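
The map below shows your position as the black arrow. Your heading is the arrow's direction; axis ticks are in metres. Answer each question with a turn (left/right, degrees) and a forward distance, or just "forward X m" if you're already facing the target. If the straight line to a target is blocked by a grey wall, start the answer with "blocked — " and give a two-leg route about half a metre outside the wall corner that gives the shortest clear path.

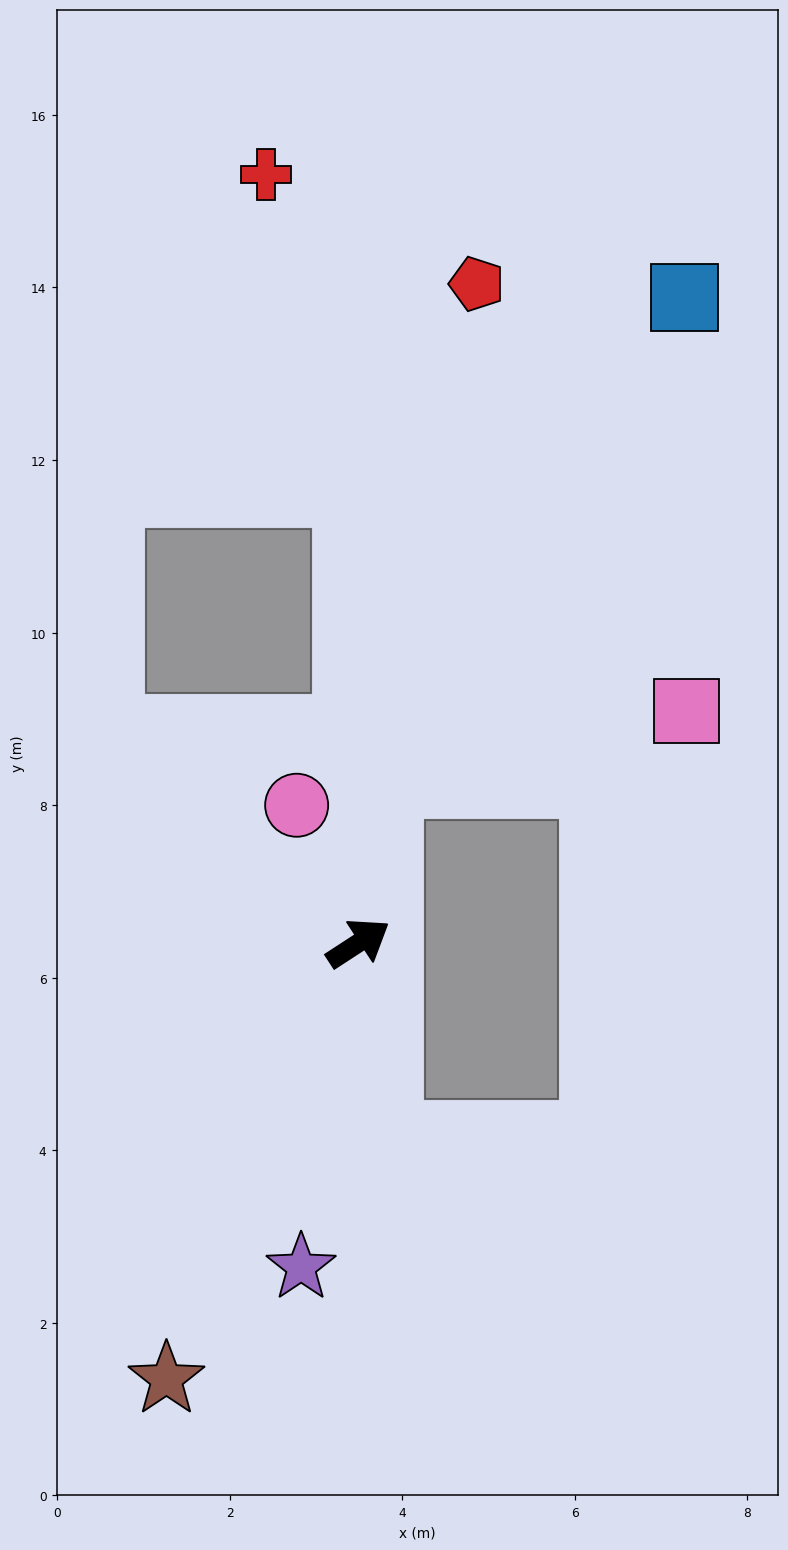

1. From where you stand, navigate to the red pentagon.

turn left 47°, forward 7.8 m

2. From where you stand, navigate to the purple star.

turn right 133°, forward 3.8 m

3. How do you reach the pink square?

blocked — turn left 47°, forward 1.9 m, then turn right 67°, forward 3.6 m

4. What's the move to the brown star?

turn right 147°, forward 5.5 m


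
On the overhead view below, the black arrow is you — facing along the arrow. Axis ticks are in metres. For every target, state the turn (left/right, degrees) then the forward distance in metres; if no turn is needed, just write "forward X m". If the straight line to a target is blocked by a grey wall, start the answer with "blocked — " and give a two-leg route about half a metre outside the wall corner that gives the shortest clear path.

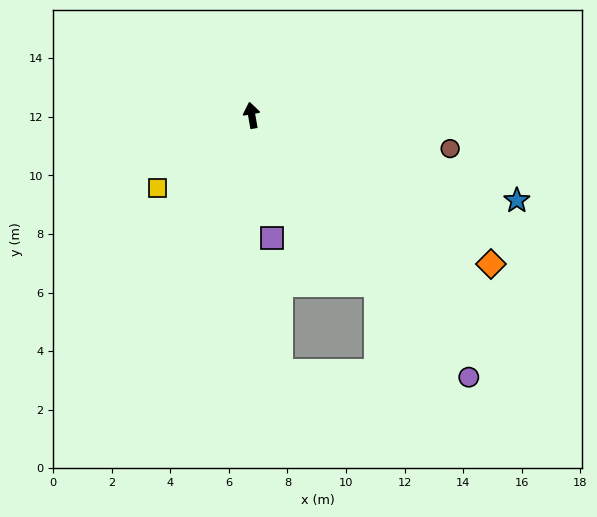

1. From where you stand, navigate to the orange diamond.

turn right 132°, forward 9.6 m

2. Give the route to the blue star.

turn right 118°, forward 9.5 m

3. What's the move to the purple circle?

turn right 150°, forward 11.6 m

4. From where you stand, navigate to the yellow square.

turn left 118°, forward 4.1 m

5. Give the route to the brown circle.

turn right 109°, forward 6.9 m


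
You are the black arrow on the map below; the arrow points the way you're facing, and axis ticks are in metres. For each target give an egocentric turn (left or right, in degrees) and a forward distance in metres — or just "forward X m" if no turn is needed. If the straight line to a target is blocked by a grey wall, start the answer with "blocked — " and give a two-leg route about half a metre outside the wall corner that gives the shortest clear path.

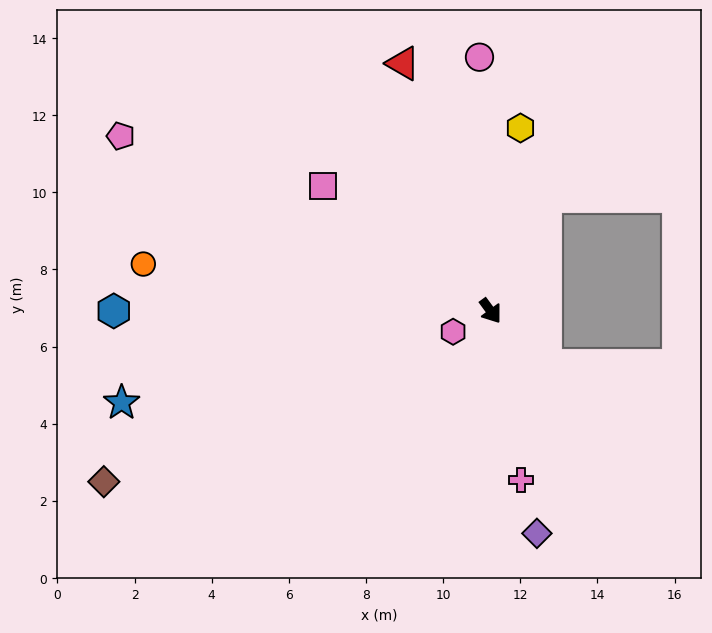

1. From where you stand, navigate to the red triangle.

turn left 163°, forward 6.8 m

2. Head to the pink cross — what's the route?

turn right 26°, forward 4.4 m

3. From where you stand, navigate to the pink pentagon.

turn right 152°, forward 10.6 m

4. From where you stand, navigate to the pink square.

turn right 163°, forward 5.4 m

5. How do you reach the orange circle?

turn right 134°, forward 9.1 m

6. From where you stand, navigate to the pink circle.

turn left 146°, forward 6.6 m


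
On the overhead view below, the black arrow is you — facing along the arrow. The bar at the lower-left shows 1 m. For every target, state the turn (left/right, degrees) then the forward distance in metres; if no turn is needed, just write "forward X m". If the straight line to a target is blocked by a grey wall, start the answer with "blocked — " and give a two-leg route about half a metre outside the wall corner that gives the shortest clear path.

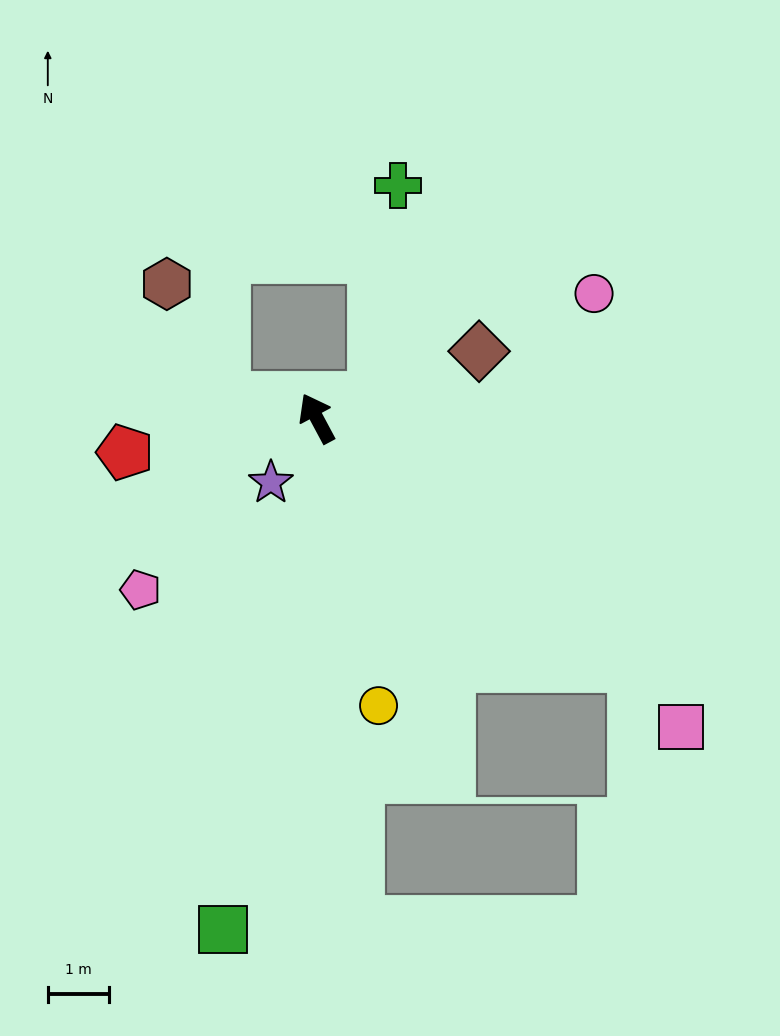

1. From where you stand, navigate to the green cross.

blocked — turn right 98°, forward 1.0 m, then turn left 63°, forward 3.5 m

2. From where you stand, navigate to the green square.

turn left 141°, forward 8.5 m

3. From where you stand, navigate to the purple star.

turn left 116°, forward 1.3 m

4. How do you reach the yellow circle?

turn left 164°, forward 4.8 m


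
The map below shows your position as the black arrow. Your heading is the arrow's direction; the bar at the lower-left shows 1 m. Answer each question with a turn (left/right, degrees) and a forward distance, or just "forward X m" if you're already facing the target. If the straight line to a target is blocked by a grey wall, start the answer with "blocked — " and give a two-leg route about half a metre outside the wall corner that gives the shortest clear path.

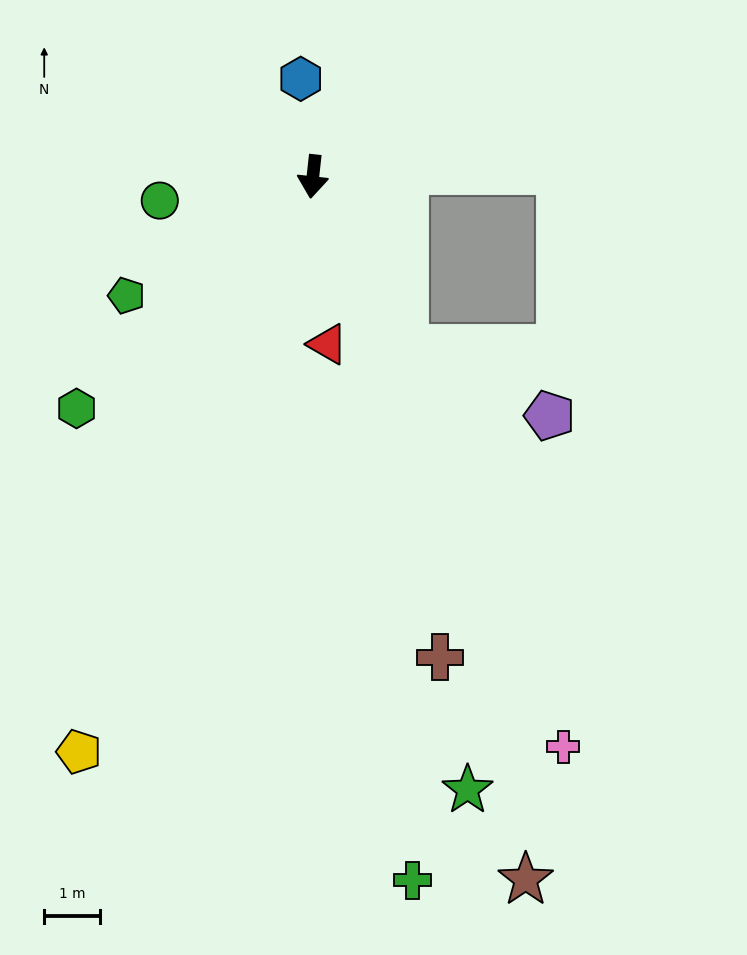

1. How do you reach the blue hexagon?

turn right 167°, forward 1.8 m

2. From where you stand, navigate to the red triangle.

turn left 11°, forward 3.0 m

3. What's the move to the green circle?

turn right 75°, forward 2.8 m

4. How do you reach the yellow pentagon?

turn right 16°, forward 11.2 m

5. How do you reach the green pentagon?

turn right 51°, forward 4.0 m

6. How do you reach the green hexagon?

turn right 39°, forward 6.0 m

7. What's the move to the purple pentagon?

blocked — turn left 35°, forward 3.5 m, then turn left 36°, forward 2.9 m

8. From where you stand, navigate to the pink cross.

turn left 30°, forward 11.2 m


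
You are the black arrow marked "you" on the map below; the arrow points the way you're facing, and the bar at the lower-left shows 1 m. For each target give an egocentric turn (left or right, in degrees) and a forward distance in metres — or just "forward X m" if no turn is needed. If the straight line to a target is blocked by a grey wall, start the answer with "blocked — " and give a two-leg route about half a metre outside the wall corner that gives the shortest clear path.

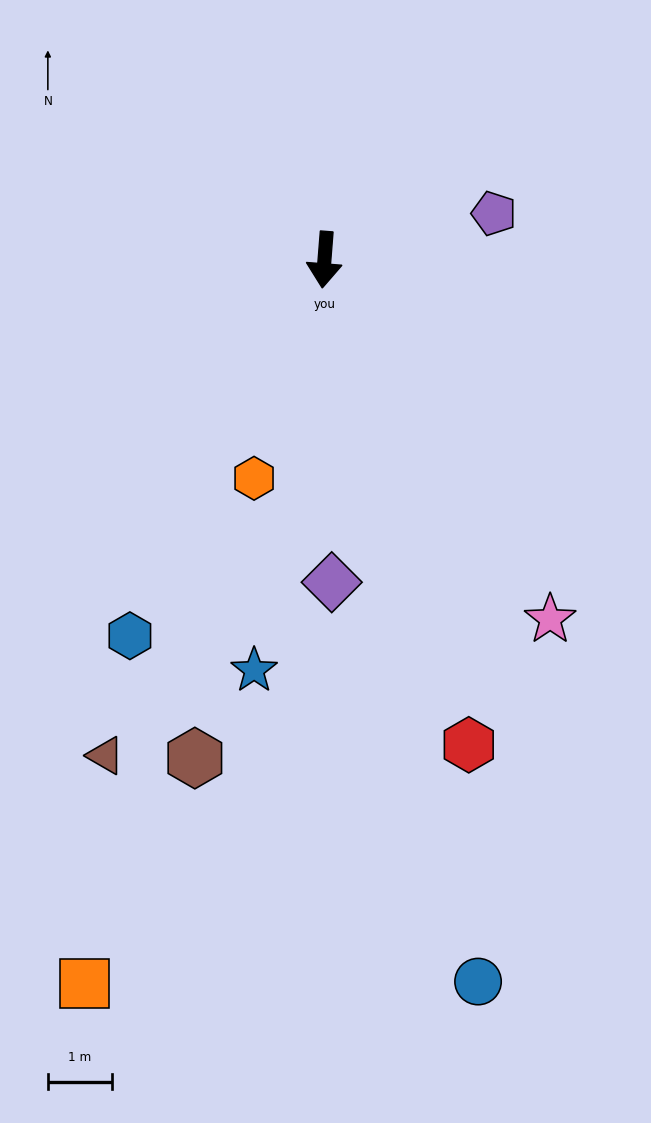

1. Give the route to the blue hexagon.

turn right 23°, forward 6.6 m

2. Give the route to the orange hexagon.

turn right 13°, forward 3.6 m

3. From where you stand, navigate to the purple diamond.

turn left 6°, forward 5.1 m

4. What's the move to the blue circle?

turn left 16°, forward 11.6 m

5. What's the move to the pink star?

turn left 37°, forward 6.7 m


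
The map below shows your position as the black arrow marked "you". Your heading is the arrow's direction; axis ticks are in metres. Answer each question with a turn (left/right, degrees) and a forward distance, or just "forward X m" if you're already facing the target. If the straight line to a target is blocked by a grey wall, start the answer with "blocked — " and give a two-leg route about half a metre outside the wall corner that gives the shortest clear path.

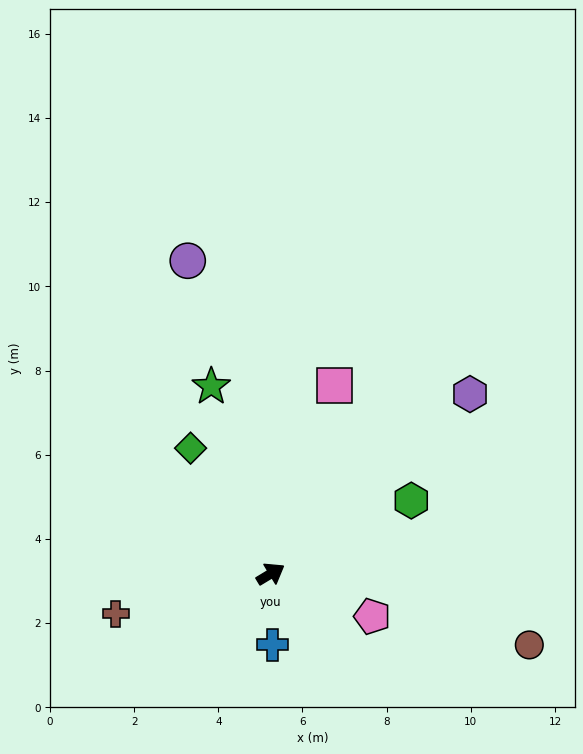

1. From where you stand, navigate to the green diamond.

turn left 91°, forward 3.5 m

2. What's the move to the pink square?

turn left 40°, forward 4.7 m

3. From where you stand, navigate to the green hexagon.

turn right 4°, forward 3.8 m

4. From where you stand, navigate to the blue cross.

turn right 120°, forward 1.7 m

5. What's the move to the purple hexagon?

turn left 11°, forward 6.4 m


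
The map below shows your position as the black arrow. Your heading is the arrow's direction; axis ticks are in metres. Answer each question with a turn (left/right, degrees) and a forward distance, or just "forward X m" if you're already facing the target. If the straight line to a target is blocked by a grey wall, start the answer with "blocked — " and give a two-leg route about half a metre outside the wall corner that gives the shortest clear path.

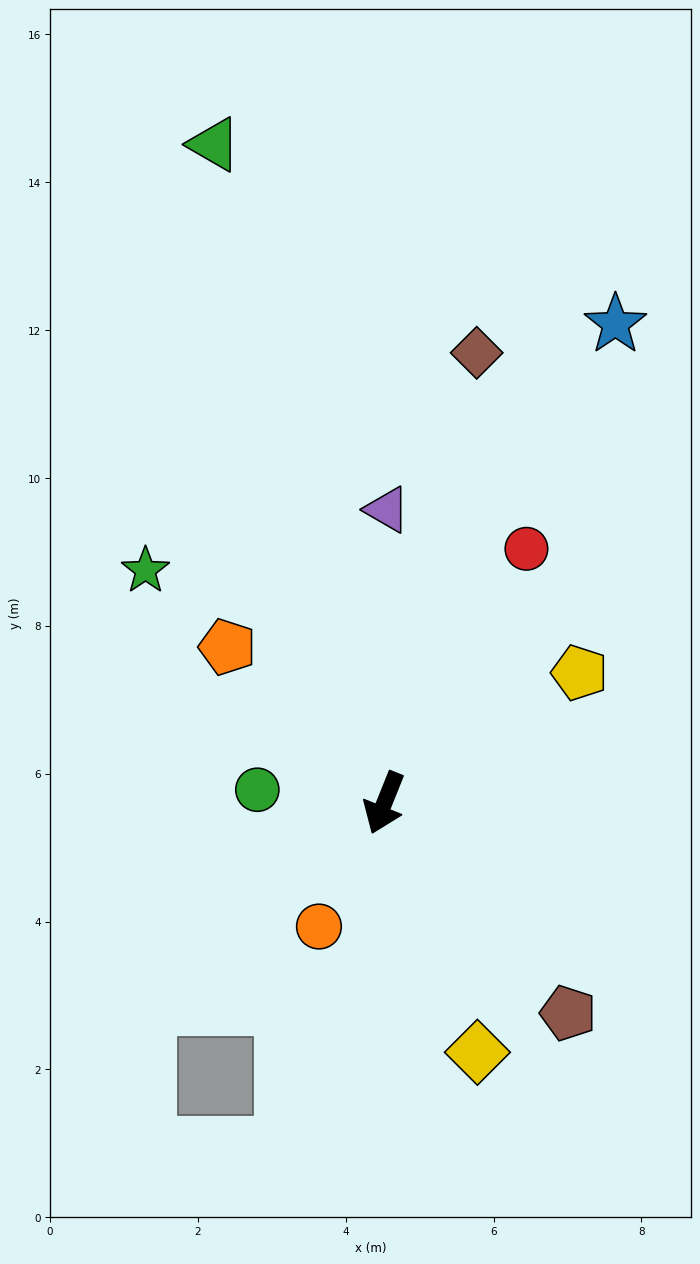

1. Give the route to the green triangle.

turn right 144°, forward 9.2 m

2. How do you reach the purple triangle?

turn right 159°, forward 4.0 m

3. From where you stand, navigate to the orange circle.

turn right 6°, forward 1.9 m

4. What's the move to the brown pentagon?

turn left 63°, forward 3.8 m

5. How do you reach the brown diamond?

turn right 170°, forward 6.2 m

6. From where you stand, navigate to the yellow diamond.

turn left 42°, forward 3.6 m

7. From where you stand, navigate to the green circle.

turn right 74°, forward 1.7 m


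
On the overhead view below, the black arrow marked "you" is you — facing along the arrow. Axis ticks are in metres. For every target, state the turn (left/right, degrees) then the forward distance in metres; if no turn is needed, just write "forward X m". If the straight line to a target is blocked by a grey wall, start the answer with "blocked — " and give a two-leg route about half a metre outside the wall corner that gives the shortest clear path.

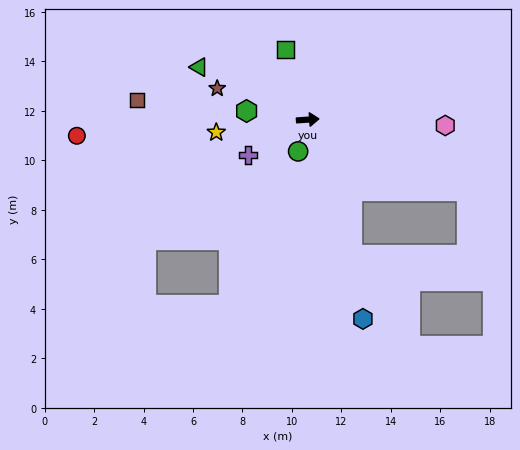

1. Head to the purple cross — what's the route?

turn right 153°, forward 2.8 m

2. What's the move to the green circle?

turn right 111°, forward 1.3 m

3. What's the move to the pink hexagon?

turn right 6°, forward 5.6 m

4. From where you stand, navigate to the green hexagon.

turn left 168°, forward 2.5 m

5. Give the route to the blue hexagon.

turn right 79°, forward 8.4 m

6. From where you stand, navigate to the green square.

turn left 104°, forward 3.0 m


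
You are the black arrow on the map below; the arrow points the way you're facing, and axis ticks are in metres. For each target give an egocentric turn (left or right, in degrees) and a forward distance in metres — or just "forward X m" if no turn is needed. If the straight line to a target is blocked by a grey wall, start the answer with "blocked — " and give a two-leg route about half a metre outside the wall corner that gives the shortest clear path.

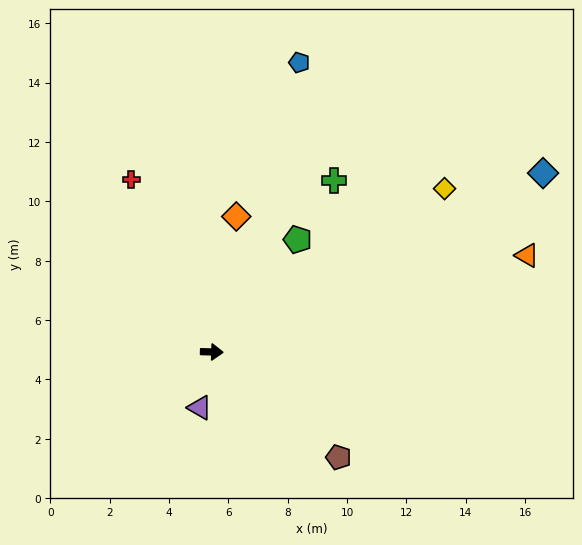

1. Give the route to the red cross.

turn left 117°, forward 6.4 m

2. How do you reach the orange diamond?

turn left 82°, forward 4.6 m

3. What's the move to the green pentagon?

turn left 55°, forward 4.8 m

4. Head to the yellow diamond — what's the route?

turn left 37°, forward 9.6 m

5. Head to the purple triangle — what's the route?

turn right 100°, forward 1.9 m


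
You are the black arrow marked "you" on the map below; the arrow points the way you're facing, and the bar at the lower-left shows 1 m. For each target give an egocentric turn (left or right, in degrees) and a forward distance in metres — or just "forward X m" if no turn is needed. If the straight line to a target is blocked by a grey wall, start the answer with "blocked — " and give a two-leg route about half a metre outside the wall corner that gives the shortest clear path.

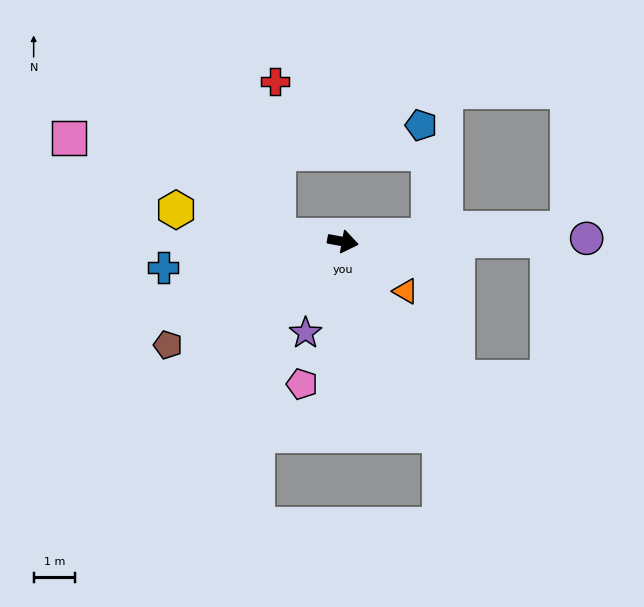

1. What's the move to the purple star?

turn right 102°, forward 2.4 m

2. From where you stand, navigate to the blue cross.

turn right 161°, forward 4.4 m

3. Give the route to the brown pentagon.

turn right 139°, forward 4.9 m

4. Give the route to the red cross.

blocked — turn right 175°, forward 1.6 m, then turn right 83°, forward 3.7 m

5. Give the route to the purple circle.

turn left 11°, forward 5.9 m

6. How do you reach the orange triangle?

turn right 28°, forward 1.9 m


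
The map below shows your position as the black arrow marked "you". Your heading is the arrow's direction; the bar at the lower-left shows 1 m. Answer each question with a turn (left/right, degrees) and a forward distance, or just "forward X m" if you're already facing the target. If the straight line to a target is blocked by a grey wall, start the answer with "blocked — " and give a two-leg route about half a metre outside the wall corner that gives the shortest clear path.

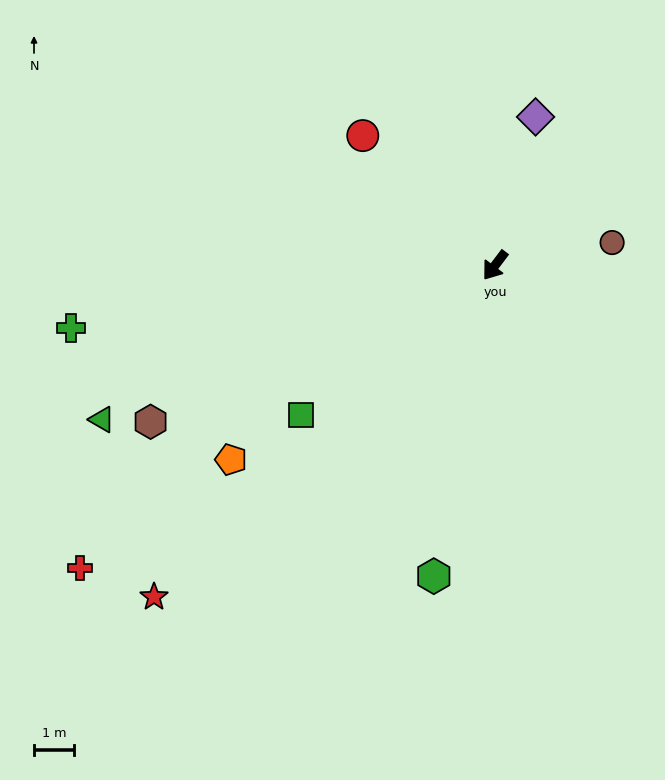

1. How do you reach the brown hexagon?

turn right 28°, forward 9.5 m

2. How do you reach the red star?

turn right 9°, forward 12.0 m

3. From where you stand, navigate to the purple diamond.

turn right 158°, forward 3.9 m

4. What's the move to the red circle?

turn right 97°, forward 4.7 m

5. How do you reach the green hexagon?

turn left 26°, forward 8.0 m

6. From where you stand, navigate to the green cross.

turn right 44°, forward 10.8 m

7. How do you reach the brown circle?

turn left 138°, forward 3.0 m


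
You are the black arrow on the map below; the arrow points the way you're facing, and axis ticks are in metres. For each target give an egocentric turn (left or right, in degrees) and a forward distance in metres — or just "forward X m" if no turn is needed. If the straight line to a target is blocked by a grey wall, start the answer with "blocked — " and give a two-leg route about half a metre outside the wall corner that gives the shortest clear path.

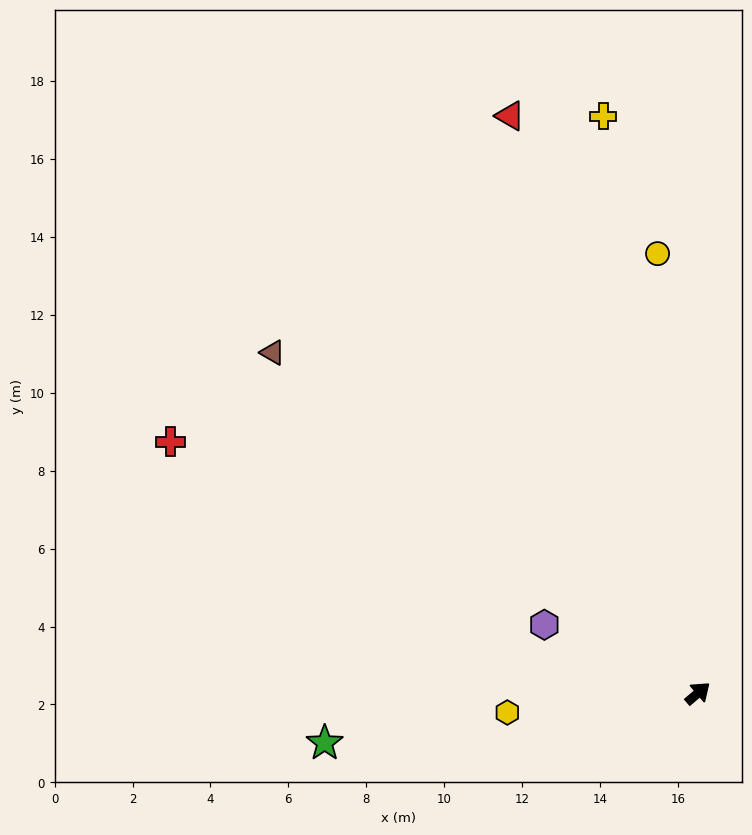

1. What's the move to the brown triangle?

turn left 101°, forward 14.0 m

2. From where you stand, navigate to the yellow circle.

turn left 55°, forward 11.3 m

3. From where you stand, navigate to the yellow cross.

turn left 59°, forward 15.0 m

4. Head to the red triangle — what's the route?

turn left 67°, forward 15.6 m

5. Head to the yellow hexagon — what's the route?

turn left 145°, forward 4.9 m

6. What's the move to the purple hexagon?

turn left 115°, forward 4.3 m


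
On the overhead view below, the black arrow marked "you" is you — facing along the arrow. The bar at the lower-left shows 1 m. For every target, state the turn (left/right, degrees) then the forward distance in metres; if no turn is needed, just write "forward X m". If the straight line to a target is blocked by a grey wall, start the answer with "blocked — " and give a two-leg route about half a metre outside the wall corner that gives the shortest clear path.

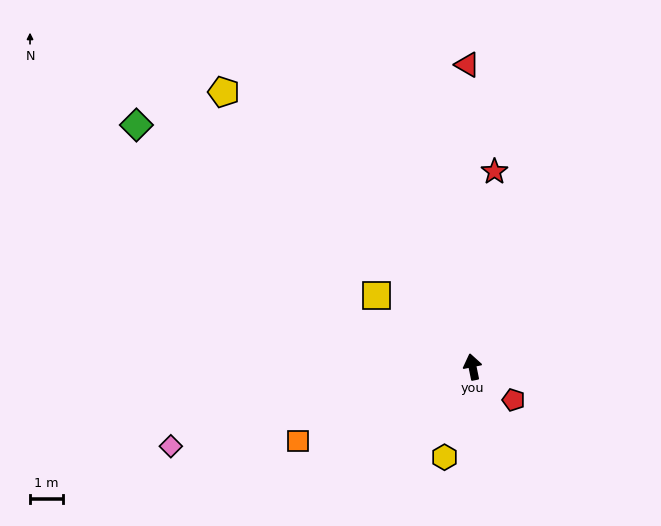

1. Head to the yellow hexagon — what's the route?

turn left 151°, forward 2.9 m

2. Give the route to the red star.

turn right 18°, forward 5.9 m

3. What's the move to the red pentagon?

turn right 140°, forward 1.6 m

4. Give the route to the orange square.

turn left 101°, forward 5.7 m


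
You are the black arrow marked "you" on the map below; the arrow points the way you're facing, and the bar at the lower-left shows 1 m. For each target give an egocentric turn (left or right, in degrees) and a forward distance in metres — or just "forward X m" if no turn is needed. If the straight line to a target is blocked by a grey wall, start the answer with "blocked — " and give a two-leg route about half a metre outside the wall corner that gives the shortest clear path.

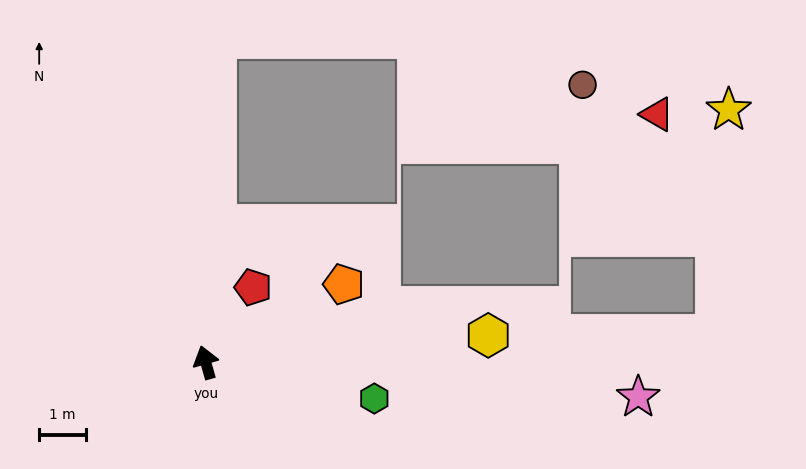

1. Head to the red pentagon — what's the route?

turn right 48°, forward 1.9 m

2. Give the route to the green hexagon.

turn right 118°, forward 3.7 m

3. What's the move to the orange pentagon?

turn right 76°, forward 3.4 m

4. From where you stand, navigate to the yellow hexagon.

turn right 100°, forward 6.0 m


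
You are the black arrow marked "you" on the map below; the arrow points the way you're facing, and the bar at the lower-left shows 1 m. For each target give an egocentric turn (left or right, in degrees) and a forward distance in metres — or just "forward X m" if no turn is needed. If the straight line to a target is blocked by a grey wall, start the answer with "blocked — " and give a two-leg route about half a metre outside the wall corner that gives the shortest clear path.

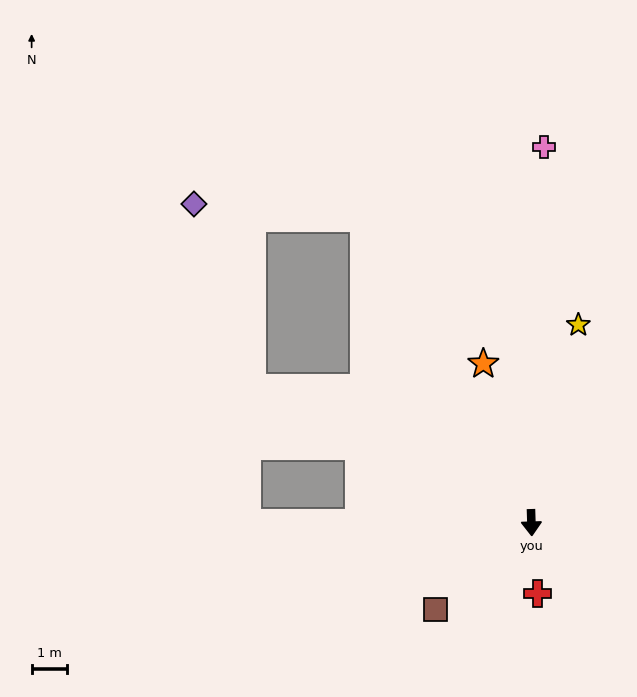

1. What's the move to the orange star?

turn right 165°, forward 4.7 m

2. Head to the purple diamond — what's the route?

blocked — turn right 117°, forward 8.7 m, then turn right 48°, forward 5.4 m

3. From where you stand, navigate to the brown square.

turn right 50°, forward 3.6 m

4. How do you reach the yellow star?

turn left 165°, forward 5.7 m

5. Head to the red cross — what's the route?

turn left 3°, forward 2.0 m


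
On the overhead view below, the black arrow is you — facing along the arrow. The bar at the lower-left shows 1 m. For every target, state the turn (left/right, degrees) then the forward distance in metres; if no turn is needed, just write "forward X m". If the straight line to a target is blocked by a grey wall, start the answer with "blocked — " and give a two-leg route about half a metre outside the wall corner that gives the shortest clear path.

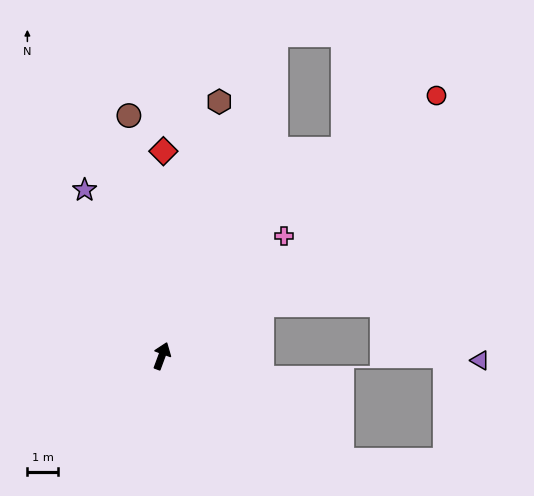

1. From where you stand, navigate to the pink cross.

turn right 25°, forward 5.6 m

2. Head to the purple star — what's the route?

turn left 45°, forward 6.0 m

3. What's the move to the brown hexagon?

turn left 8°, forward 8.6 m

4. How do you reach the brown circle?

turn left 28°, forward 8.0 m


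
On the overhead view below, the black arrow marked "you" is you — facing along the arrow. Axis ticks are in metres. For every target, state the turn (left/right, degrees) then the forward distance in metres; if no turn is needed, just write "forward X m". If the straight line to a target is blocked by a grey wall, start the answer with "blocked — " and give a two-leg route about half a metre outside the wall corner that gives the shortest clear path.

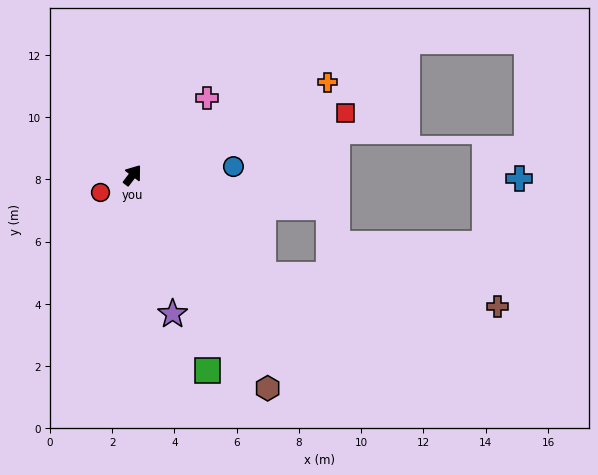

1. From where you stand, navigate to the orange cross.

turn right 27°, forward 6.9 m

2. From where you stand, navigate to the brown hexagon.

turn right 110°, forward 8.1 m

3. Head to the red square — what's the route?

turn right 37°, forward 7.1 m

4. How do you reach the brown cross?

blocked — turn right 90°, forward 5.3 m, then turn left 30°, forward 7.6 m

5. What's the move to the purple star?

turn right 127°, forward 4.6 m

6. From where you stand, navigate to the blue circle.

turn right 48°, forward 3.3 m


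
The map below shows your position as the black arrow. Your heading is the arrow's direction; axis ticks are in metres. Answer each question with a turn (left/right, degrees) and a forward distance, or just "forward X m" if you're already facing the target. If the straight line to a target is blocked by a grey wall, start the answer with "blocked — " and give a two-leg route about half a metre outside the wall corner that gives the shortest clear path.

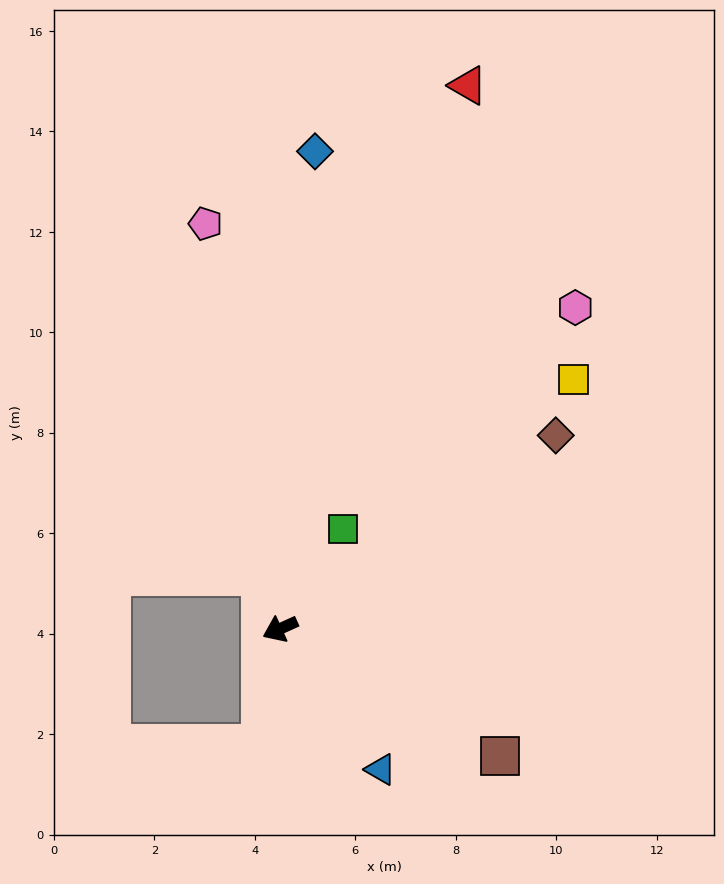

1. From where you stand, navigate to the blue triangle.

turn left 101°, forward 3.4 m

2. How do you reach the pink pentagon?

turn right 104°, forward 8.2 m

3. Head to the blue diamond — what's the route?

turn right 119°, forward 9.5 m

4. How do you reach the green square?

turn right 147°, forward 2.3 m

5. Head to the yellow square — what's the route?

turn right 164°, forward 7.7 m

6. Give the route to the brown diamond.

turn right 169°, forward 6.7 m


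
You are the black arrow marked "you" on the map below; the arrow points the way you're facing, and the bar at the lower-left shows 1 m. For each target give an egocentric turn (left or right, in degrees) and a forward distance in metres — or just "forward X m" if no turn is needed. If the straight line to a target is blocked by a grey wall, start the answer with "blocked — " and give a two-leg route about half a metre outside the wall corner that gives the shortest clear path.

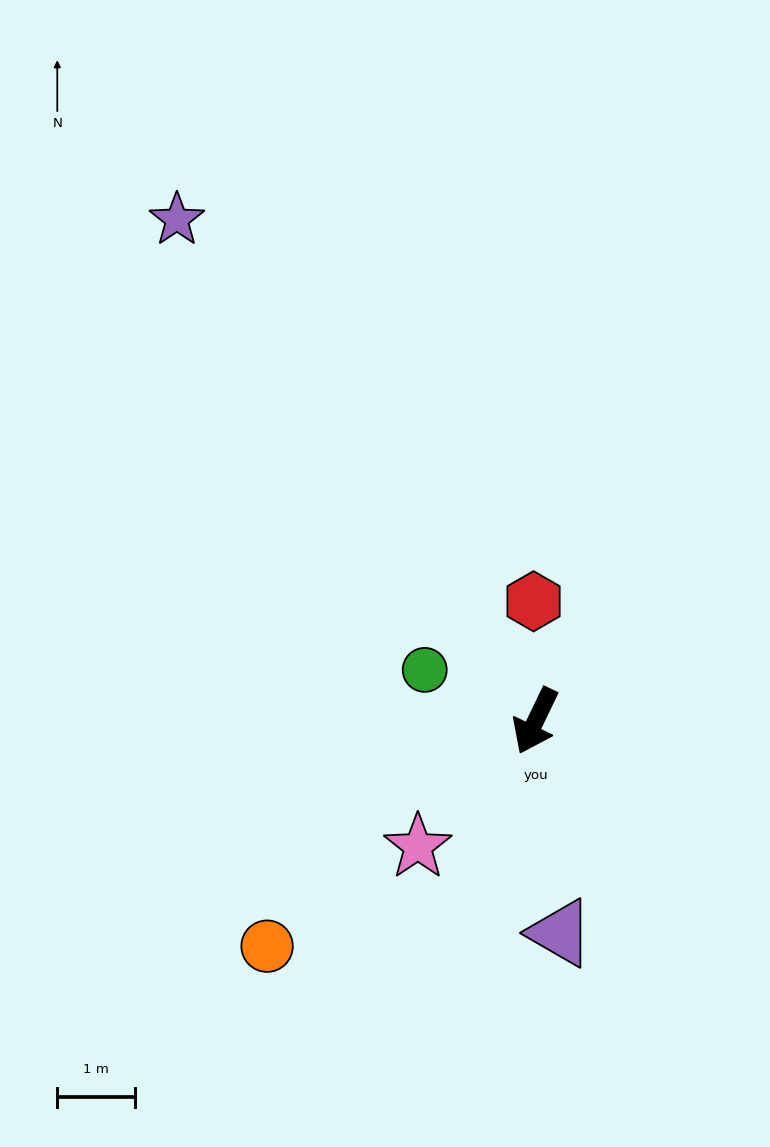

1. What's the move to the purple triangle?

turn left 32°, forward 2.7 m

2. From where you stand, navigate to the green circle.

turn right 89°, forward 1.6 m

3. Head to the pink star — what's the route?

turn right 17°, forward 2.2 m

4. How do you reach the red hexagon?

turn right 153°, forward 1.5 m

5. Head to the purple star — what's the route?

turn right 119°, forward 7.9 m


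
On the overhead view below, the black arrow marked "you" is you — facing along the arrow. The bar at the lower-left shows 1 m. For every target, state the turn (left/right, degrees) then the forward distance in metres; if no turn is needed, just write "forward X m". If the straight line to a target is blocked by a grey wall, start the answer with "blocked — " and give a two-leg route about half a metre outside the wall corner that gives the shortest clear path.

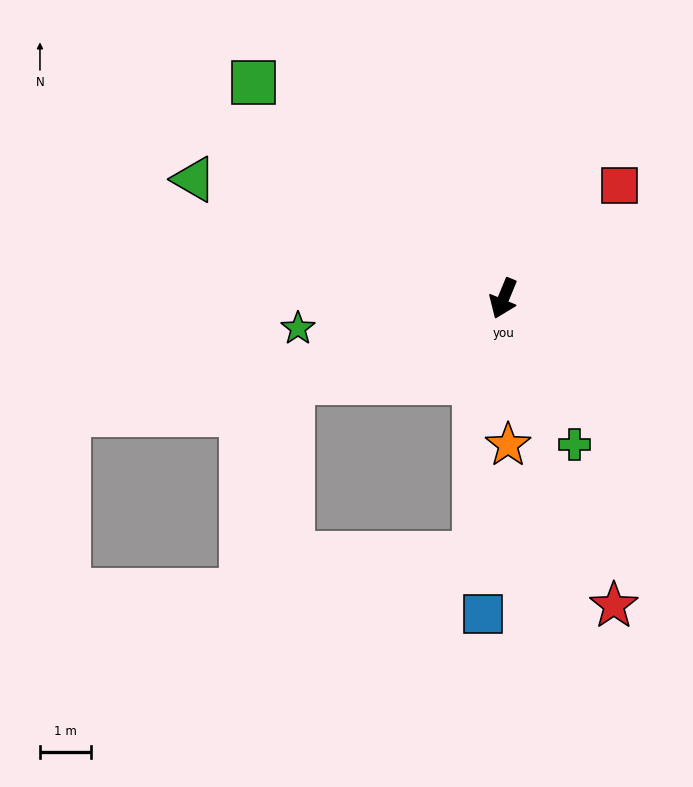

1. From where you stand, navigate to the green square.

turn right 108°, forward 6.5 m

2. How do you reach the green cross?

turn left 48°, forward 3.2 m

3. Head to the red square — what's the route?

turn left 157°, forward 3.2 m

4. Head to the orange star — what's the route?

turn left 24°, forward 2.9 m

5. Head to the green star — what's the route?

turn right 59°, forward 4.1 m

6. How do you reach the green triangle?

turn right 89°, forward 6.5 m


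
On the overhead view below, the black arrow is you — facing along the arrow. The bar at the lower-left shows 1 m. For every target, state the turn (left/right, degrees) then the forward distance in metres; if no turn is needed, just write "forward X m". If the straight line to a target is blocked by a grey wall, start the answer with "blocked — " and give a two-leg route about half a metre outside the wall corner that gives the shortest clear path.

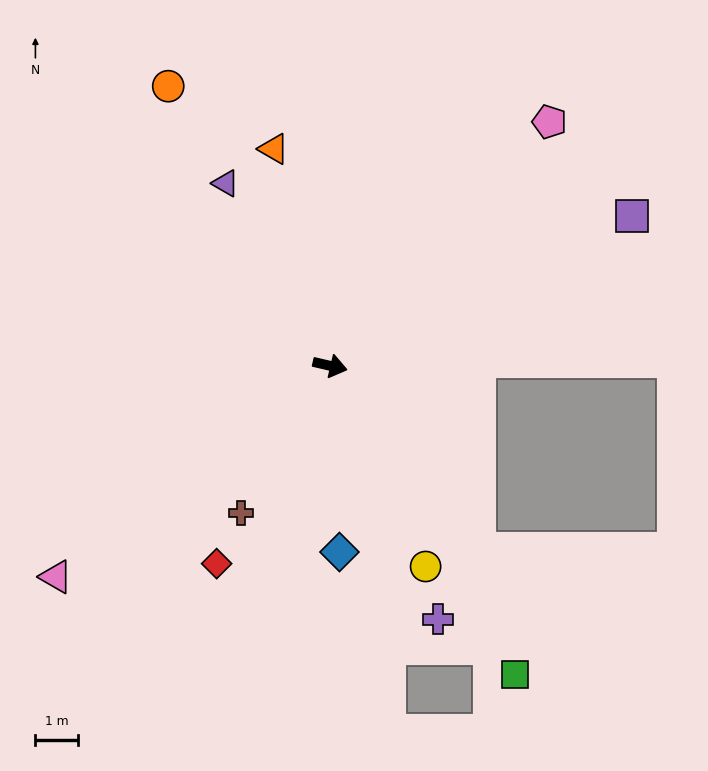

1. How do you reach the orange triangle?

turn left 118°, forward 5.2 m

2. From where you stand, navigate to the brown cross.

turn right 108°, forward 4.0 m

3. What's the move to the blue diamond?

turn right 74°, forward 4.4 m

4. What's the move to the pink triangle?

turn right 129°, forward 8.1 m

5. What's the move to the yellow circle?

turn right 51°, forward 5.2 m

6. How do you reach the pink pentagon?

turn left 61°, forward 7.7 m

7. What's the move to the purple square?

turn left 40°, forward 7.9 m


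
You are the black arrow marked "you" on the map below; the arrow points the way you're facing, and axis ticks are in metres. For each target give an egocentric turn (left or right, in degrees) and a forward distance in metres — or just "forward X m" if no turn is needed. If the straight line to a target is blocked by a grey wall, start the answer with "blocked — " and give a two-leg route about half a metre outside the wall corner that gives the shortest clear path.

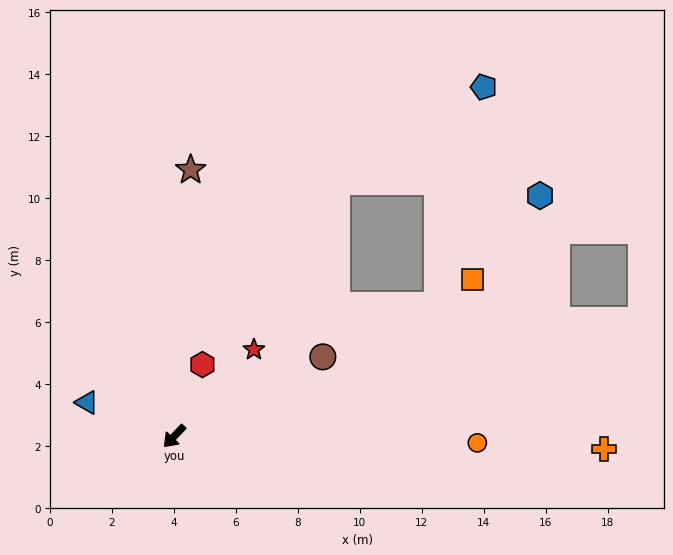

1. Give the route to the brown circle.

turn left 162°, forward 5.4 m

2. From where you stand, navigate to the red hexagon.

turn right 158°, forward 2.5 m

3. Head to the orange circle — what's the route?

turn left 132°, forward 9.8 m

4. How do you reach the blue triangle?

turn right 68°, forward 3.0 m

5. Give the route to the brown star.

turn right 140°, forward 8.6 m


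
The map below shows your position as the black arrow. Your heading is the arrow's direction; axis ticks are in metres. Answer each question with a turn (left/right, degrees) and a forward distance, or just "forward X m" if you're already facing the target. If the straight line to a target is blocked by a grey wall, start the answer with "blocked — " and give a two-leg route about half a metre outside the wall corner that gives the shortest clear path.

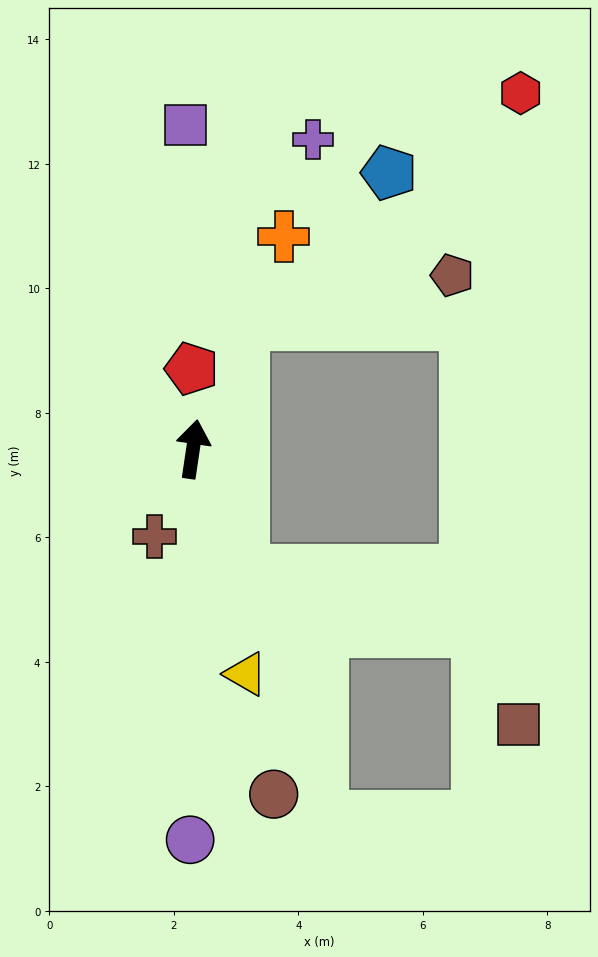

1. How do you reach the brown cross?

turn left 165°, forward 1.5 m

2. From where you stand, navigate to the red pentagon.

turn left 9°, forward 1.3 m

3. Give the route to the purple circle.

turn right 172°, forward 6.3 m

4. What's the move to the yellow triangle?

turn right 158°, forward 3.7 m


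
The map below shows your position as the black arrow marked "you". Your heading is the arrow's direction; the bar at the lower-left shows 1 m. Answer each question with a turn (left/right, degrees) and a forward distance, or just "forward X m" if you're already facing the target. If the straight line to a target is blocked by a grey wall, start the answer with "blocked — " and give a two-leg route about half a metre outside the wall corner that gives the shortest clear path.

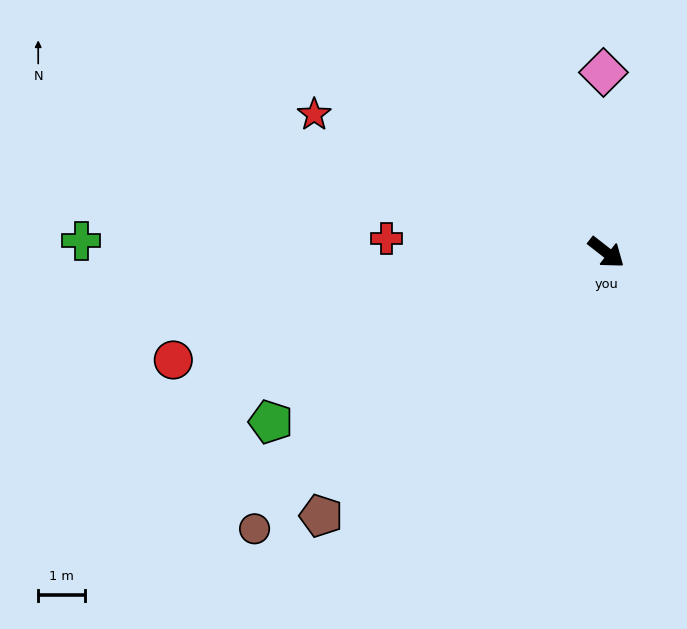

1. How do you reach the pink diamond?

turn left 129°, forward 3.9 m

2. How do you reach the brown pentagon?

turn right 99°, forward 8.3 m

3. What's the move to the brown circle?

turn right 104°, forward 9.6 m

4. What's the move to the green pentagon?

turn right 115°, forward 8.1 m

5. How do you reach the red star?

turn right 167°, forward 6.9 m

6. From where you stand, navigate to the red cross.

turn right 146°, forward 4.7 m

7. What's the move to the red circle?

turn right 128°, forward 9.6 m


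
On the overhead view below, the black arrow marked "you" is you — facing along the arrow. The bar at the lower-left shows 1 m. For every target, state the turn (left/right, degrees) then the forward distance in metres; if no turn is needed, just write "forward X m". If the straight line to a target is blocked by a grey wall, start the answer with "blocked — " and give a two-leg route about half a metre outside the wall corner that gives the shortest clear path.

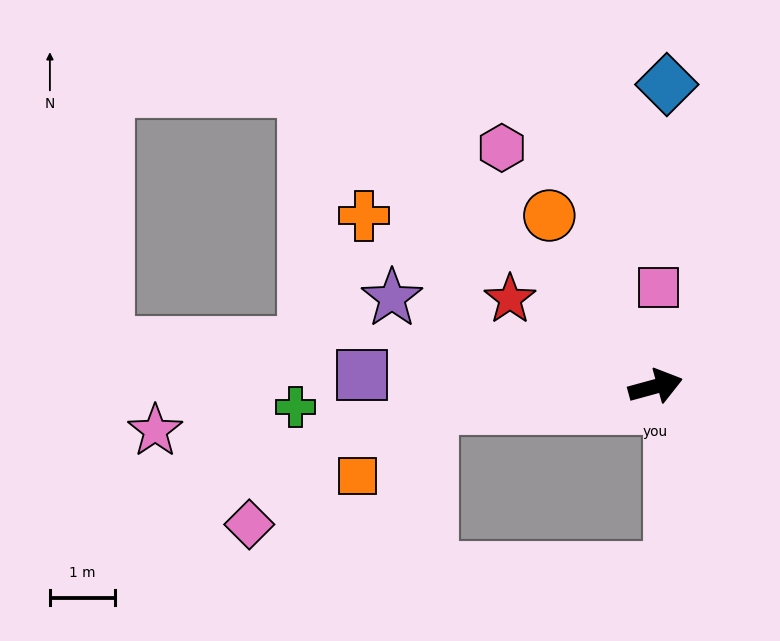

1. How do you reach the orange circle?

turn left 107°, forward 3.1 m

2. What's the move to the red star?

turn left 134°, forward 2.6 m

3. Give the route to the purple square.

turn left 163°, forward 4.5 m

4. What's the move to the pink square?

turn left 73°, forward 1.5 m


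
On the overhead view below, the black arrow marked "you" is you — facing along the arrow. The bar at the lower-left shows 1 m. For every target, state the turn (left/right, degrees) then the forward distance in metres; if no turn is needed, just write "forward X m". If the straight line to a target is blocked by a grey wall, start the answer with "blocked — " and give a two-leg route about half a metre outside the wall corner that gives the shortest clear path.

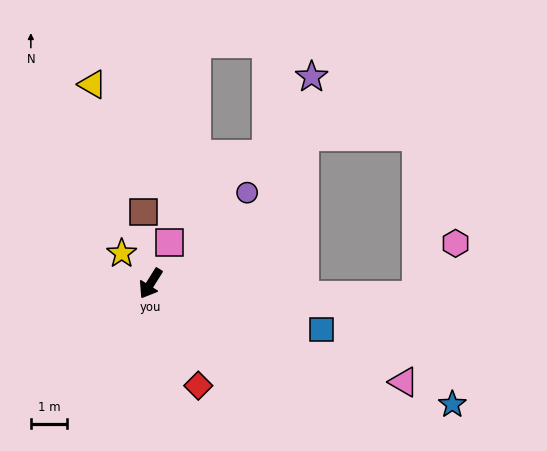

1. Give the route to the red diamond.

turn left 57°, forward 3.1 m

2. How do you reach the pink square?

turn right 173°, forward 1.2 m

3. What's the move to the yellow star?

turn right 104°, forward 1.2 m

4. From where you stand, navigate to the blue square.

turn left 107°, forward 4.9 m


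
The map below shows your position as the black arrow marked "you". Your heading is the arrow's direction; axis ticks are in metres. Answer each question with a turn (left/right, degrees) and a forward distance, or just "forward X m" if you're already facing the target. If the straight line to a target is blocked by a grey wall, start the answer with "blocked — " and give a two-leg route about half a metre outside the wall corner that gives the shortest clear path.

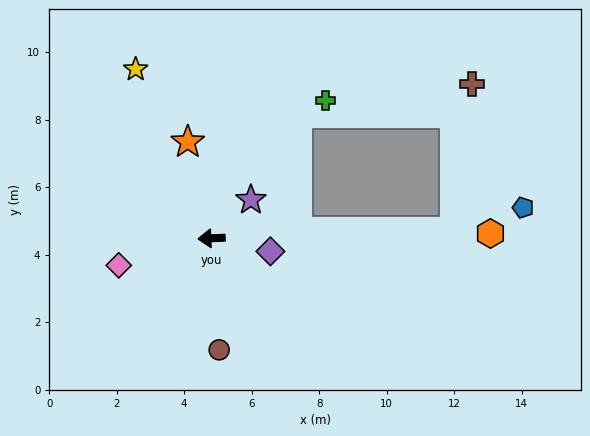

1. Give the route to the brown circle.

turn left 91°, forward 3.3 m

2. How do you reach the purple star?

turn right 138°, forward 1.6 m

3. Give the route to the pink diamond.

turn left 14°, forward 2.9 m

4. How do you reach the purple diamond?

turn left 165°, forward 1.8 m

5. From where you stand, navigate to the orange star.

turn right 79°, forward 2.9 m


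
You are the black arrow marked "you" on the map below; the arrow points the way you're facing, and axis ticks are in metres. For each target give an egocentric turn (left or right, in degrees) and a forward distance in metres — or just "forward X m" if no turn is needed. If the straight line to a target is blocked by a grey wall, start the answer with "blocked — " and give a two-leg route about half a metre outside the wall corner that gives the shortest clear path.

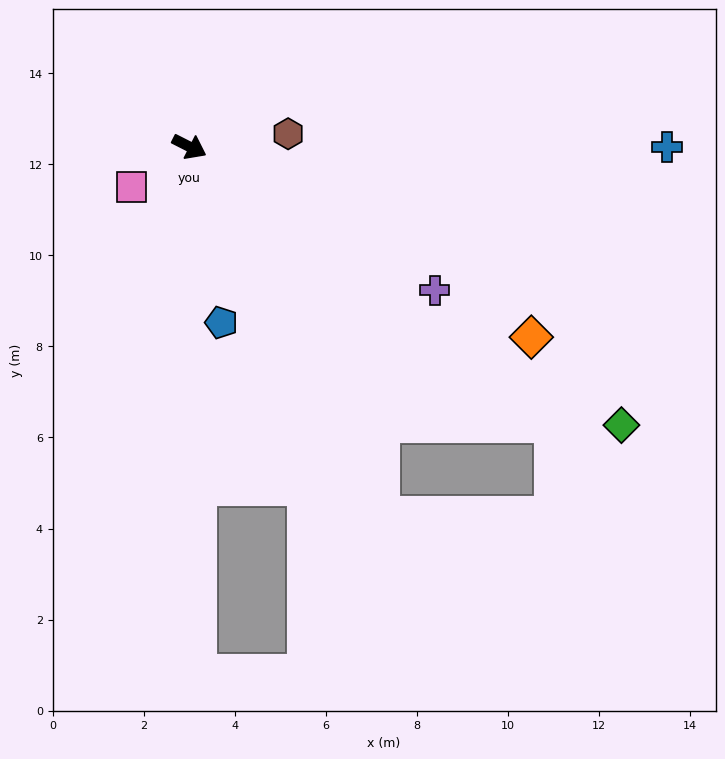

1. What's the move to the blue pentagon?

turn right 53°, forward 3.9 m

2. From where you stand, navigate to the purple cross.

turn right 3°, forward 6.2 m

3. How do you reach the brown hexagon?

turn left 34°, forward 2.2 m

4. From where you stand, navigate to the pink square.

turn right 118°, forward 1.5 m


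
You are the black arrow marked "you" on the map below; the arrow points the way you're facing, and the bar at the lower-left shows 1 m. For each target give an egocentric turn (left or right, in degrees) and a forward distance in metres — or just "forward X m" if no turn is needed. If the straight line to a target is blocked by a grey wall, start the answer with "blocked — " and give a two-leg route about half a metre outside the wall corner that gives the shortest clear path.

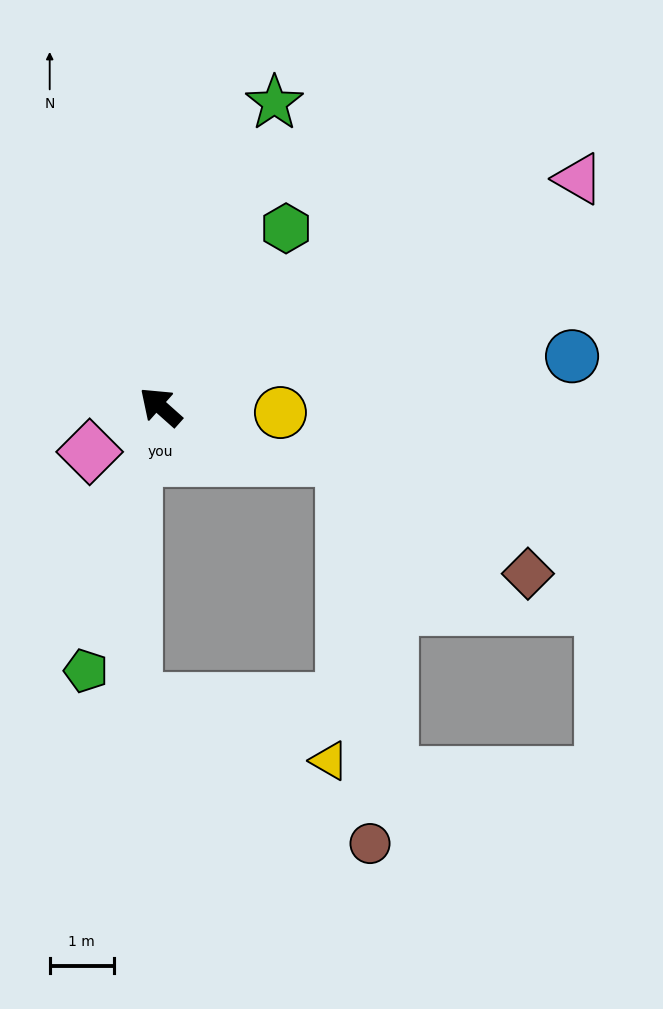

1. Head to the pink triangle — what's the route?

turn right 110°, forward 7.4 m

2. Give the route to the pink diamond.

turn left 74°, forward 1.3 m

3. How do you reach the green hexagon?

turn right 83°, forward 3.4 m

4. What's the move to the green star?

turn right 69°, forward 5.1 m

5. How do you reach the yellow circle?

turn right 141°, forward 1.9 m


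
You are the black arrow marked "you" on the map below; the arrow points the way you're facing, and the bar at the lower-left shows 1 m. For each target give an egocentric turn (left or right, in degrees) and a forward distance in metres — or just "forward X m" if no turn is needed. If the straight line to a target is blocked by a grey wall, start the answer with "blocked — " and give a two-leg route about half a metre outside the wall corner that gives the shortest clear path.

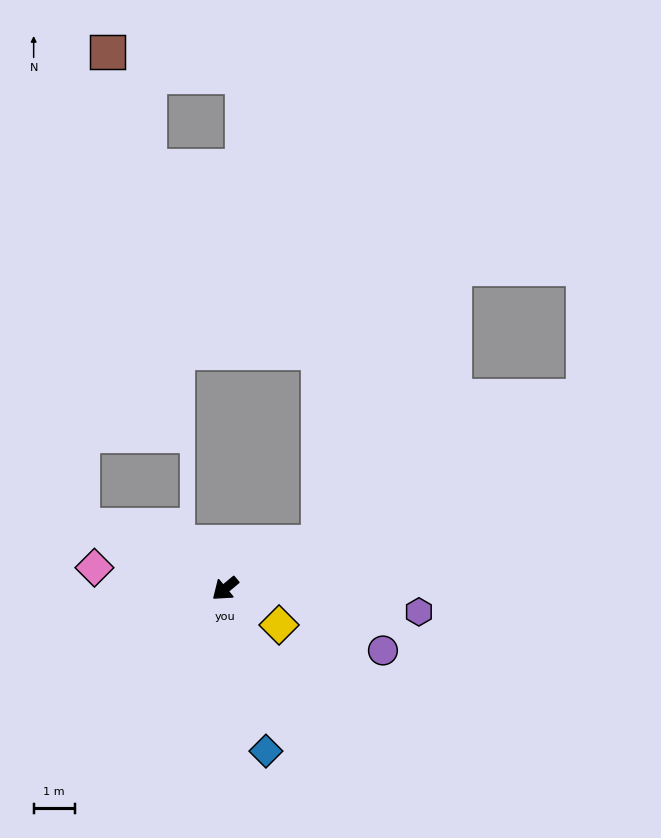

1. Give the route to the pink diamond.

turn right 49°, forward 3.2 m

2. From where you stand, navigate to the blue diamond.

turn left 64°, forward 4.1 m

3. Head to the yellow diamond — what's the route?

turn left 106°, forward 1.6 m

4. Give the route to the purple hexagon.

turn left 133°, forward 4.7 m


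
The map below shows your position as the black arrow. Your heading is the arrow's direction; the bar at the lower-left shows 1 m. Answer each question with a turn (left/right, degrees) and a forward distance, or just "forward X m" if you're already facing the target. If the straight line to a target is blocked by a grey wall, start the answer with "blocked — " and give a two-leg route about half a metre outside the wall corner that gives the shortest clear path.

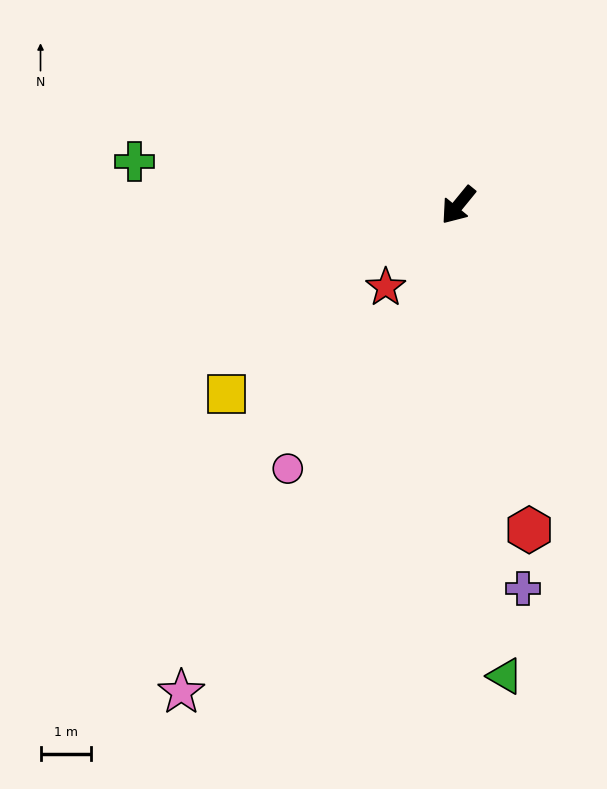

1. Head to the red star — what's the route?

turn right 2°, forward 2.2 m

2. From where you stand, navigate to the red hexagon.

turn left 52°, forward 6.5 m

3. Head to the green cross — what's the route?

turn right 58°, forward 6.4 m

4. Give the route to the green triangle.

turn left 45°, forward 9.3 m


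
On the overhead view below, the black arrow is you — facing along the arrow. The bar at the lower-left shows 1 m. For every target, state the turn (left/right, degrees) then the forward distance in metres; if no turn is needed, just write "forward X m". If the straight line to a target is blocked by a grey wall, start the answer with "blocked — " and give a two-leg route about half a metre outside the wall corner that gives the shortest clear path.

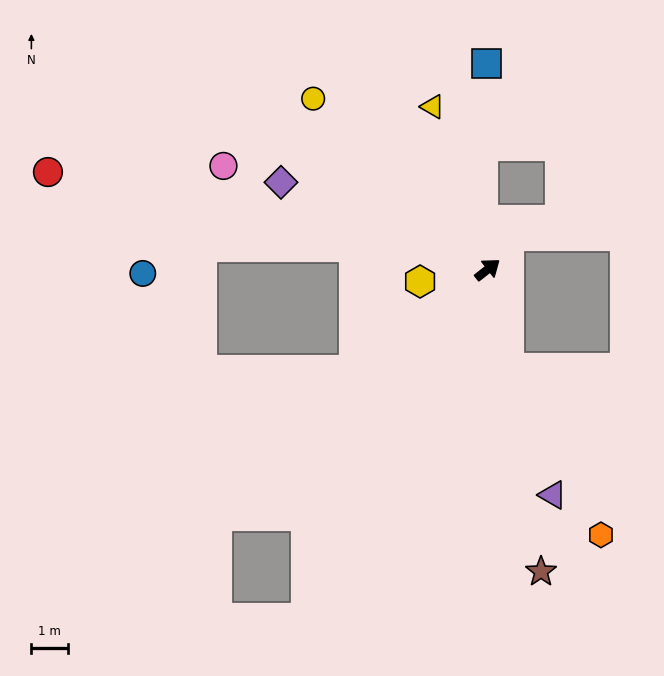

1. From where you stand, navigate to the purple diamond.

turn left 119°, forward 6.1 m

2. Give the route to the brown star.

turn right 118°, forward 8.4 m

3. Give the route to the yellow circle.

turn left 97°, forward 6.7 m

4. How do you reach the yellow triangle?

turn left 71°, forward 4.7 m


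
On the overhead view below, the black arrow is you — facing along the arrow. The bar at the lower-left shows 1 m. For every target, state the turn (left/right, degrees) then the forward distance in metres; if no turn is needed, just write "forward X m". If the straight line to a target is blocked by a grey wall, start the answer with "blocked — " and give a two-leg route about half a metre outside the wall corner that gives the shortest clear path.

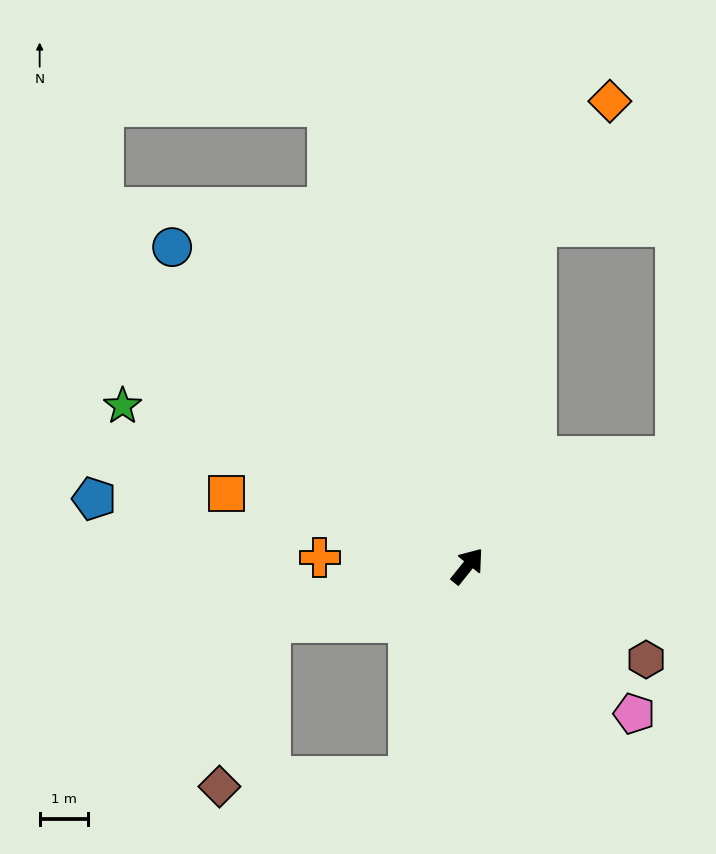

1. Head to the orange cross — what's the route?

turn left 125°, forward 3.1 m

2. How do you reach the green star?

turn left 104°, forward 7.9 m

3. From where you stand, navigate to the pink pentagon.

turn right 93°, forward 4.6 m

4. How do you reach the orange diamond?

blocked — turn left 27°, forward 7.2 m, then turn right 19°, forward 3.0 m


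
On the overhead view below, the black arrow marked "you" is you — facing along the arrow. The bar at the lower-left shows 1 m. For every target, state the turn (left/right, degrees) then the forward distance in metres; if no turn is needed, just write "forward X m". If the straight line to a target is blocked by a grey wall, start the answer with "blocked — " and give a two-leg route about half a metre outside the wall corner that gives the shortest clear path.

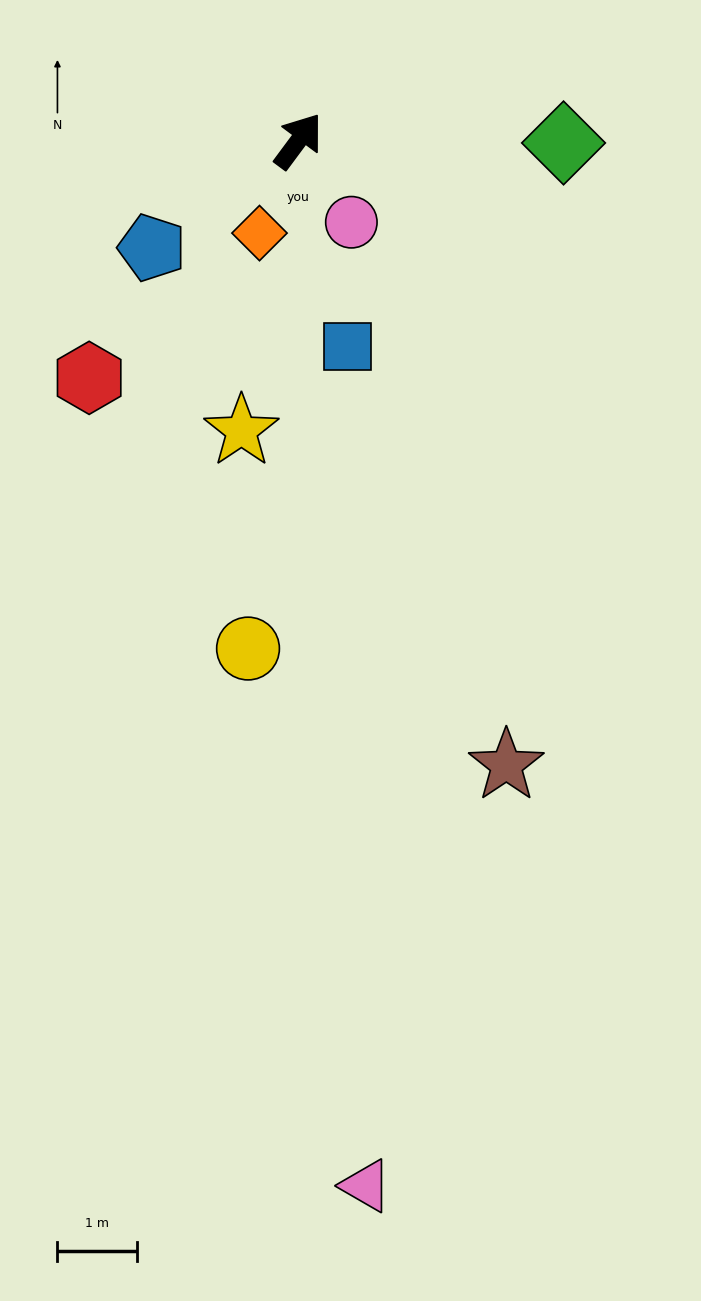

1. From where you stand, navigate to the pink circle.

turn right 110°, forward 1.2 m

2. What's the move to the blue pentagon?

turn left 163°, forward 2.3 m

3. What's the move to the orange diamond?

turn right 166°, forward 1.3 m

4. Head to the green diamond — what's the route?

turn right 54°, forward 3.4 m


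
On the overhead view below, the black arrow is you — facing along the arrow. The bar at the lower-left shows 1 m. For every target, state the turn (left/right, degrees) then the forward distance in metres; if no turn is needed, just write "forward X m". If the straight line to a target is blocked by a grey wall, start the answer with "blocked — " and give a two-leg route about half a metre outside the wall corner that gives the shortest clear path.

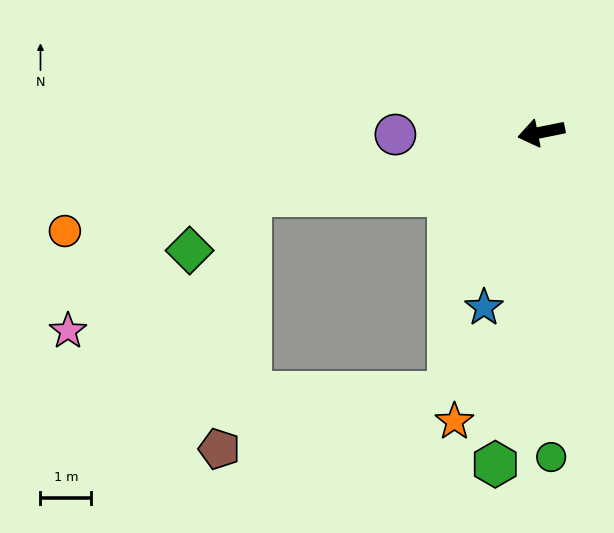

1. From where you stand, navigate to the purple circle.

turn right 11°, forward 2.9 m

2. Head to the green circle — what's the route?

turn left 80°, forward 6.4 m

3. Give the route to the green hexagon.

turn left 71°, forward 6.6 m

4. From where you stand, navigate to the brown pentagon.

blocked — forward 5.9 m, then turn left 72°, forward 5.1 m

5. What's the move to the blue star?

turn left 60°, forward 3.6 m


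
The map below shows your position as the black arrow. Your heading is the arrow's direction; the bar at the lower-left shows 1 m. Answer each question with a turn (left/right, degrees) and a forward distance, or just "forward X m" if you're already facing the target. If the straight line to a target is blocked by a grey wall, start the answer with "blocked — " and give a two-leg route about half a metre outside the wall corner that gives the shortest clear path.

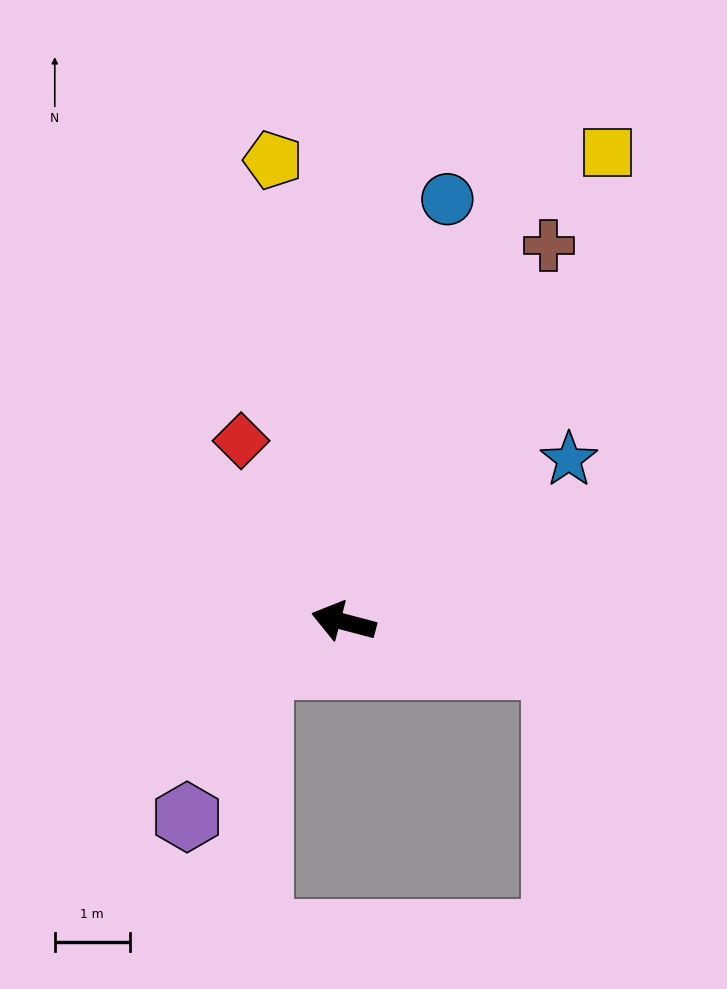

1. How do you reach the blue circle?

turn right 89°, forward 5.8 m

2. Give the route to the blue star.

turn right 130°, forward 3.7 m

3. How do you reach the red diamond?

turn right 46°, forward 2.8 m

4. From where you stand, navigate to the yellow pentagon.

turn right 67°, forward 6.2 m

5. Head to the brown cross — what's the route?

turn right 104°, forward 5.7 m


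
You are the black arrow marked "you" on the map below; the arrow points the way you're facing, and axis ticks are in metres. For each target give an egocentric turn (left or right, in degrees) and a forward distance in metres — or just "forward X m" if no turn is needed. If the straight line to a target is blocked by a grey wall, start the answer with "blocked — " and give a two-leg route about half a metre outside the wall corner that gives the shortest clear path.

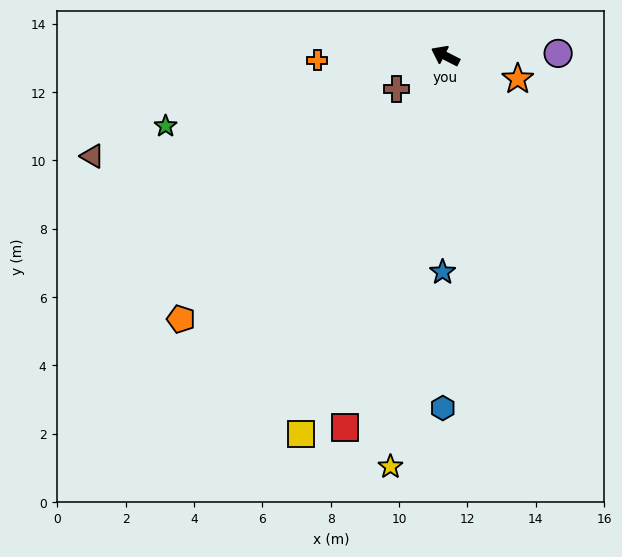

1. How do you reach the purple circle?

turn right 152°, forward 3.3 m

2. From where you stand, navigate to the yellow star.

turn left 109°, forward 12.1 m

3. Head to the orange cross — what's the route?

turn left 29°, forward 3.7 m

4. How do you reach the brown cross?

turn left 61°, forward 1.7 m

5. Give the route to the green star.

turn left 41°, forward 8.4 m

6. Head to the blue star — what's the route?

turn left 116°, forward 6.3 m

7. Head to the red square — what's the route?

turn left 102°, forward 11.3 m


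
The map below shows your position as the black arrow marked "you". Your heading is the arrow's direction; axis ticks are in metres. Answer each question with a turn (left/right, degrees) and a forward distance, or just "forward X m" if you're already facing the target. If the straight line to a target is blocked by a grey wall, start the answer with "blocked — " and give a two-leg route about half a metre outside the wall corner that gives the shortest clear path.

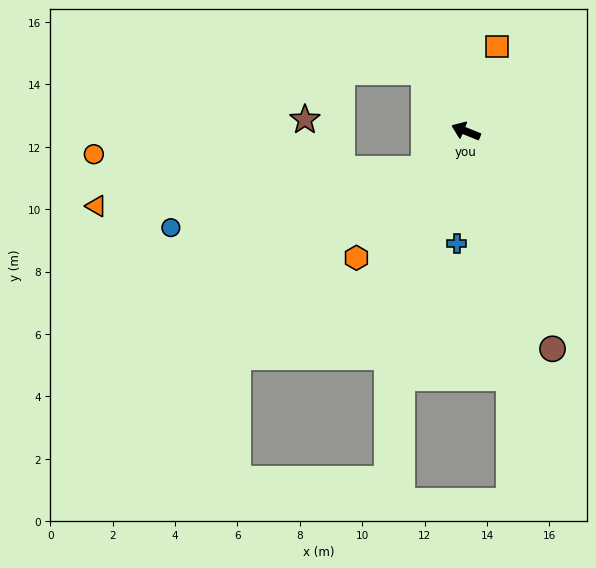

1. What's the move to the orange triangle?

blocked — turn left 63°, forward 1.8 m, then turn right 34°, forward 10.6 m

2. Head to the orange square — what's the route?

turn right 88°, forward 2.9 m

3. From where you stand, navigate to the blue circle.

blocked — turn left 63°, forward 1.8 m, then turn right 28°, forward 8.3 m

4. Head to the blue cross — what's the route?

turn left 107°, forward 3.6 m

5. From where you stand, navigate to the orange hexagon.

turn left 71°, forward 5.4 m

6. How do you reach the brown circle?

turn left 134°, forward 7.5 m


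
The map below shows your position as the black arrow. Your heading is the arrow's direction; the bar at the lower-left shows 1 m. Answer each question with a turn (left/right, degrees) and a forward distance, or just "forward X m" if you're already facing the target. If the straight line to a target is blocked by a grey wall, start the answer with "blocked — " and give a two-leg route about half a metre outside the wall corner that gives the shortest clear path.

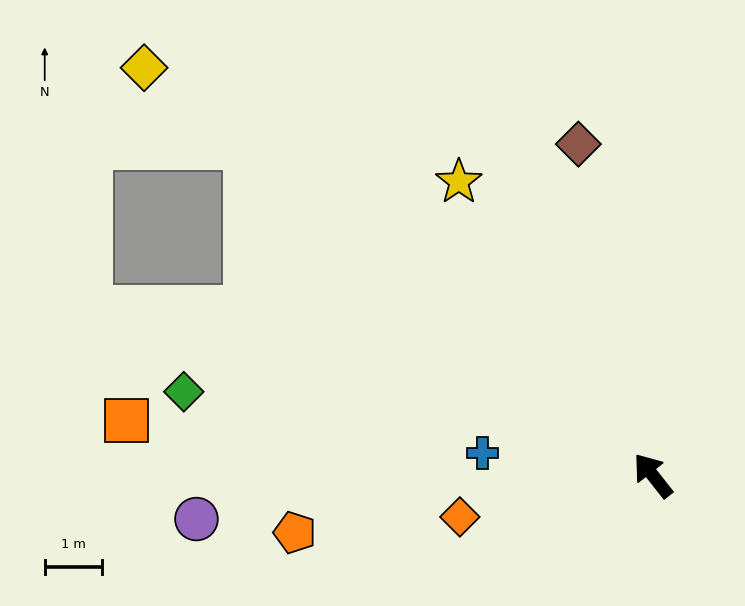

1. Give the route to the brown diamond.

turn right 26°, forward 5.9 m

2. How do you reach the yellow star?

turn right 5°, forward 6.1 m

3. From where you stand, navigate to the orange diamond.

turn left 64°, forward 3.4 m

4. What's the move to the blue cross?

turn left 44°, forward 3.0 m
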